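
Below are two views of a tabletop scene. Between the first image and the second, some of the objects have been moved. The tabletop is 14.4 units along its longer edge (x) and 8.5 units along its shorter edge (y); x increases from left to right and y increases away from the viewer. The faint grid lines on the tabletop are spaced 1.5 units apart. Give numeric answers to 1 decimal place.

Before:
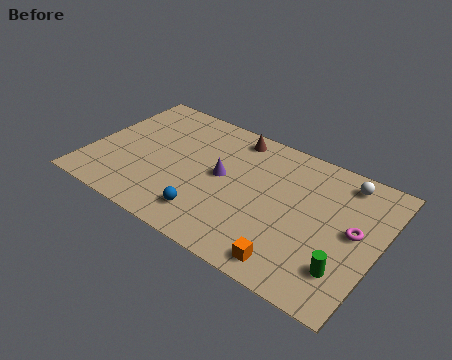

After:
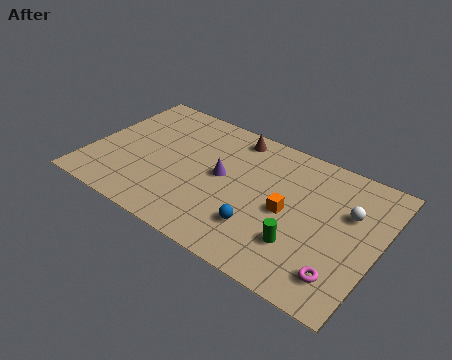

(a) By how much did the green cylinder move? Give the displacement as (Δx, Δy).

(-2.2, 0.3)

The green cylinder started near (13.1, 2.1) and ended near (10.9, 2.4).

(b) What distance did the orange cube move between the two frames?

3.0

The orange cube moved from about (10.7, 1.1) to (10.0, 4.0), a distance of √(0.7² + 2.9²) ≈ 3.0.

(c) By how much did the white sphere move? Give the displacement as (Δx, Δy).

(0.5, -1.8)

From the two frames, the white sphere sits at roughly (12.3, 7.3) before and (12.8, 5.5) after.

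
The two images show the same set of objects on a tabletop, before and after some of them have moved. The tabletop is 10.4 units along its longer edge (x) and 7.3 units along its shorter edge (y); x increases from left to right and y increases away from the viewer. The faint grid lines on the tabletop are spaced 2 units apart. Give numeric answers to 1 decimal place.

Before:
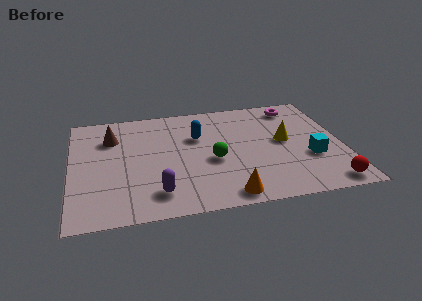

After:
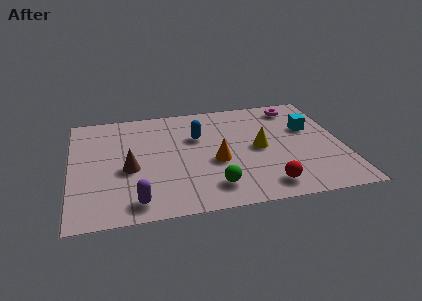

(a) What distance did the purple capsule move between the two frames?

0.9

From (3.2, 1.4) to (2.4, 1.0), the purple capsule covered √(0.8² + 0.4²) ≈ 0.9 units.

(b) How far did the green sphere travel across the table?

1.7

From (5.4, 3.1) to (5.3, 1.4), the green sphere covered √(0.1² + 1.7²) ≈ 1.7 units.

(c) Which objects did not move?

the blue capsule and the magenta torus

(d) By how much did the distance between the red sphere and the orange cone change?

-1.2

The distance was about 3.8 in the first image and 2.6 in the second, so they moved 1.2 units closer together.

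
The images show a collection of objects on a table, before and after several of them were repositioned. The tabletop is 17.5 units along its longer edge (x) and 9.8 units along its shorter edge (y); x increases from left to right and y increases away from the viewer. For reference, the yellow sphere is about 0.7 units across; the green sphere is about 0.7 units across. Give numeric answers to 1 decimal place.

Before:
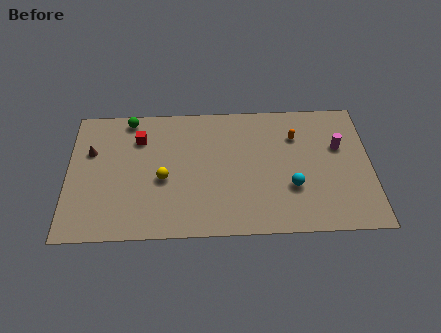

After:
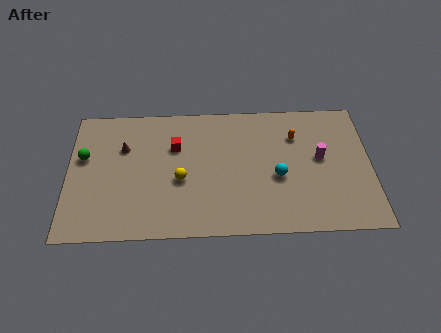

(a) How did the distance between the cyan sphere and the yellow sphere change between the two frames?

-1.9

They were about 7.5 units apart before and 5.6 after — 1.9 units closer together.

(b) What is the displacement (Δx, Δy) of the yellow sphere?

(1.0, -0.1)

The yellow sphere started near (5.5, 4.2) and ended near (6.5, 4.1).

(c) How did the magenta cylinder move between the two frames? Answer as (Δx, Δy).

(-1.1, -0.8)

The magenta cylinder started near (15.7, 6.2) and ended near (14.6, 5.4).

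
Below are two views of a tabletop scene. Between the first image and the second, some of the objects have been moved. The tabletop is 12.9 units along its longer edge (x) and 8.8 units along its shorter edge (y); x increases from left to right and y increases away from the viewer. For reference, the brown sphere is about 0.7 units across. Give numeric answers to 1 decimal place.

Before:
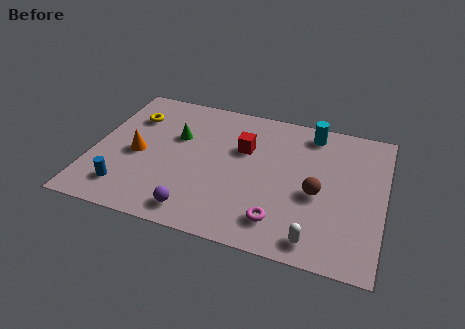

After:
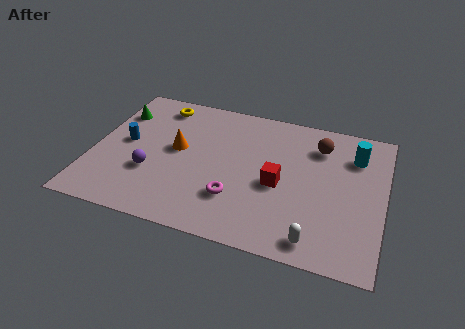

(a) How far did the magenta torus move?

2.2

The magenta torus was near (8.5, 1.7) before and (6.5, 2.5) after, so it travelled √(2.0² + 0.8²) ≈ 2.2 units.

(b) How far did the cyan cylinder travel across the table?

2.2

The cyan cylinder was near (9.5, 7.6) before and (11.5, 6.6) after, so it travelled √(2.0² + 1.0²) ≈ 2.2 units.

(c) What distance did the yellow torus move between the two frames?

1.6

The yellow torus was near (1.5, 6.4) before and (2.6, 7.5) after, so it travelled √(1.1² + 1.1²) ≈ 1.6 units.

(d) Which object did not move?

the white capsule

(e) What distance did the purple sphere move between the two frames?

2.8

The purple sphere was near (4.9, 1.2) before and (2.7, 3.0) after, so it travelled √(2.2² + 1.8²) ≈ 2.8 units.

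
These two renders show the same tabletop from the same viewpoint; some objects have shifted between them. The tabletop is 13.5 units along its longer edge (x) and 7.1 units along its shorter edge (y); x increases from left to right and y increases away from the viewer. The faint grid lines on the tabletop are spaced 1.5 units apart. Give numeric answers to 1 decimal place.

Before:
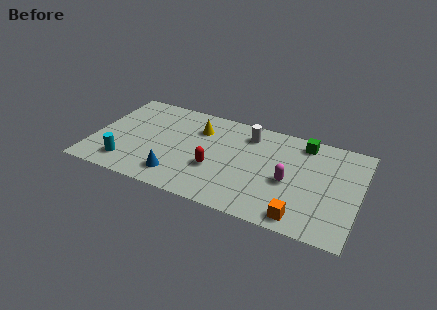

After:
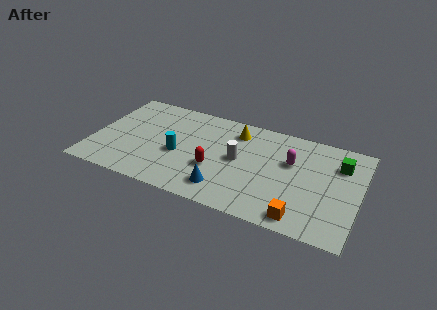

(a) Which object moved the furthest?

the cyan cylinder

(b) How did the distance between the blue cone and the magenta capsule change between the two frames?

-1.4

The distance was about 5.8 in the first image and 4.4 in the second, so they moved 1.4 units closer together.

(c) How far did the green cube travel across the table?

2.1

From (10.5, 6.1) to (12.4, 5.2), the green cube covered √(1.9² + 0.9²) ≈ 2.1 units.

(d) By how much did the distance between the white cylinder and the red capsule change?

-1.8

They were about 3.4 units apart before and 1.6 after — 1.8 units closer together.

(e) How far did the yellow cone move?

2.0

From (5.2, 5.2) to (7.1, 5.7), the yellow cone covered √(1.9² + 0.5²) ≈ 2.0 units.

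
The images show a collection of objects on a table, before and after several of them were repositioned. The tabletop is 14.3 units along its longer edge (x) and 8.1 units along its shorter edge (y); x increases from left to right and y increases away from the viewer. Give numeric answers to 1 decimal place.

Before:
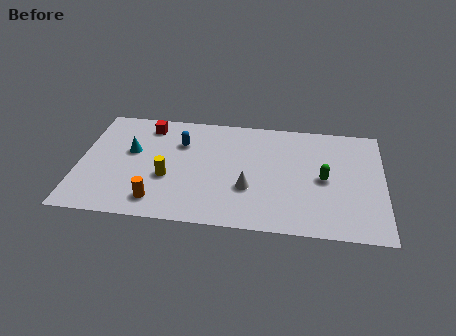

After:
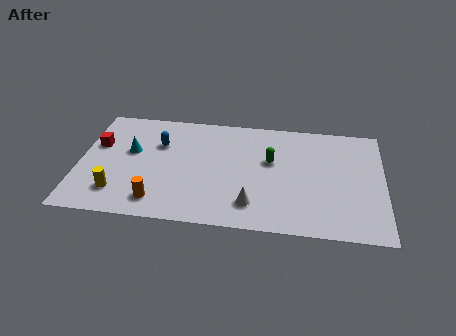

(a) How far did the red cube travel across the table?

2.9

The red cube was near (3.1, 6.8) before and (0.8, 5.1) after, so it travelled √(2.3² + 1.7²) ≈ 2.9 units.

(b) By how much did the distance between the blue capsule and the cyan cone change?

-1.0

They were about 2.5 units apart before and 1.5 after — 1.0 units closer together.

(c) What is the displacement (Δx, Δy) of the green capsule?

(-2.5, 1.0)

From the two frames, the green capsule sits at roughly (11.5, 3.9) before and (9.0, 4.9) after.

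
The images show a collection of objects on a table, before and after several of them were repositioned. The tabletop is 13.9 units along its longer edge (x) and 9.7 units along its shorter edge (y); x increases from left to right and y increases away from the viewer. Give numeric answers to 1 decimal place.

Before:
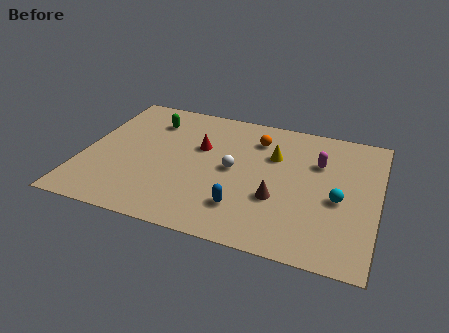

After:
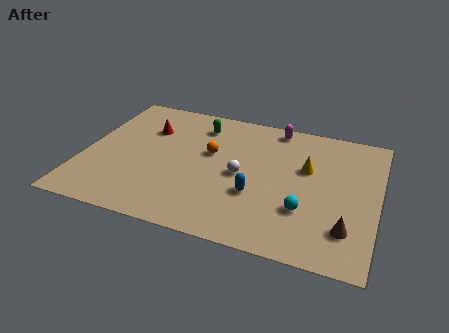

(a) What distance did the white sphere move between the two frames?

0.5

The white sphere was near (7.1, 4.9) before and (7.5, 4.6) after, so it travelled √(0.4² + 0.3²) ≈ 0.5 units.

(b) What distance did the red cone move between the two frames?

2.7

The red cone moved from about (5.4, 6.1) to (2.8, 6.8), a distance of √(2.6² + 0.7²) ≈ 2.7.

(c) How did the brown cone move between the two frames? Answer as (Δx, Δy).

(3.3, -1.1)

From the two frames, the brown cone sits at roughly (9.3, 3.4) before and (12.6, 2.3) after.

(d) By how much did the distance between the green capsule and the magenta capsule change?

-4.4

They were about 8.1 units apart before and 3.7 after — 4.4 units closer together.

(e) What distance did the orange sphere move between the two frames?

2.7

From (8.0, 7.5) to (5.9, 5.8), the orange sphere covered √(2.1² + 1.7²) ≈ 2.7 units.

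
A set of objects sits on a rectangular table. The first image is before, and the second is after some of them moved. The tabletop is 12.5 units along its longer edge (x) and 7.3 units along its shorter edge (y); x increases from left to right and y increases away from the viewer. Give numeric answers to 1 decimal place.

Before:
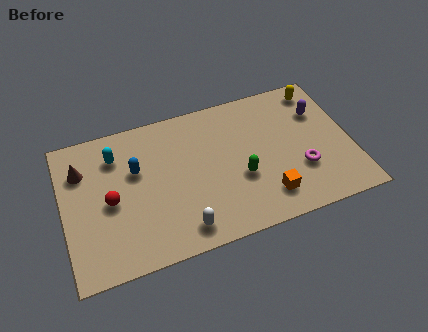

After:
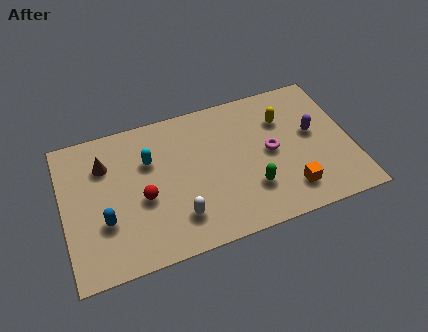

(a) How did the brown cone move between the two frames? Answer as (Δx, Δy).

(1.0, 0.0)

The brown cone started near (0.9, 5.3) and ended near (1.9, 5.3).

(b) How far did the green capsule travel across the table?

0.8

The green capsule moved from about (7.6, 2.8) to (8.0, 2.1), a distance of √(0.4² + 0.7²) ≈ 0.8.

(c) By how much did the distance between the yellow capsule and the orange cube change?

-1.9

The distance was about 5.6 in the first image and 3.7 in the second, so they moved 1.9 units closer together.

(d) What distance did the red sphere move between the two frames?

1.4

The red sphere moved from about (2.0, 3.4) to (3.4, 3.1), a distance of √(1.4² + 0.3²) ≈ 1.4.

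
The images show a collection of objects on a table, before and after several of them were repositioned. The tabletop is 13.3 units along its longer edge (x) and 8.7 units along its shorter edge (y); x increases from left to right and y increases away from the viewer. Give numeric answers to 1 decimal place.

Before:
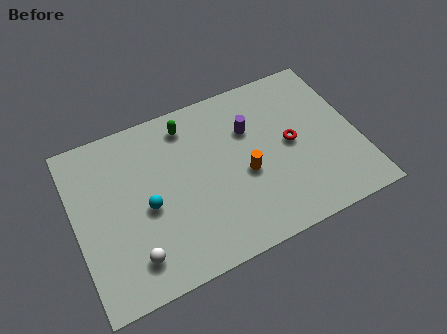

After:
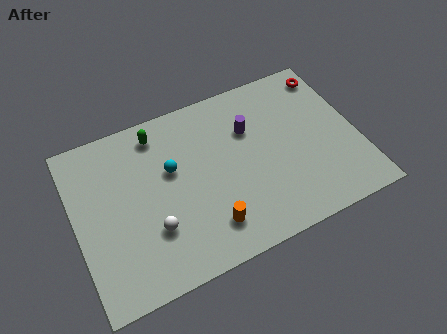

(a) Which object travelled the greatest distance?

the red torus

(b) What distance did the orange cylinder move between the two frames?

2.8

The orange cylinder moved from about (7.9, 3.7) to (5.9, 1.8), a distance of √(2.0² + 1.9²) ≈ 2.8.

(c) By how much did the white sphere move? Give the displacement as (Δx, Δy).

(1.0, 1.0)

The white sphere started near (2.4, 1.7) and ended near (3.4, 2.7).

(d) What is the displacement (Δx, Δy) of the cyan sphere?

(1.3, 1.4)

From the two frames, the cyan sphere sits at roughly (3.3, 3.9) before and (4.6, 5.3) after.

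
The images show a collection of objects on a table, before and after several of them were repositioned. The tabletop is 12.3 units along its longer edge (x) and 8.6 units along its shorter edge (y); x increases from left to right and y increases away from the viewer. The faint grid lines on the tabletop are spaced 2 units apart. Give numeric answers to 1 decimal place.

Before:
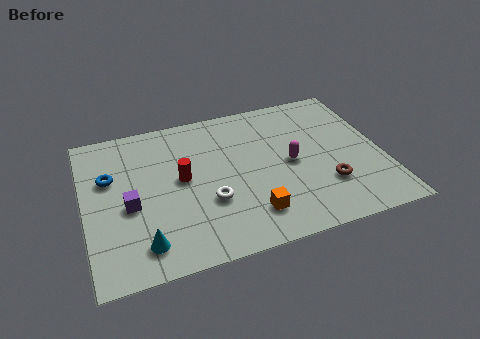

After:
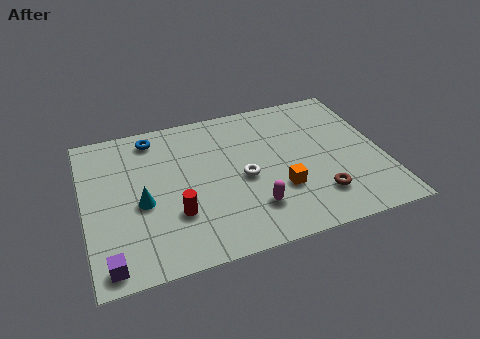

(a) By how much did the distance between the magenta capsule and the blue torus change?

-1.0

The distance was about 7.5 in the first image and 6.5 in the second, so they moved 1.0 units closer together.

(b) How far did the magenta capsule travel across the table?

2.8

The magenta capsule was near (8.5, 4.2) before and (6.7, 2.1) after, so it travelled √(1.8² + 2.1²) ≈ 2.8 units.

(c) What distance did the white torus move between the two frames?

1.7

The white torus moved from about (5.0, 3.0) to (6.5, 3.9), a distance of √(1.5² + 0.9²) ≈ 1.7.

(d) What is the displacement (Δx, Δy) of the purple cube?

(-1.0, -2.8)

From the two frames, the purple cube sits at roughly (1.8, 3.7) before and (0.8, 0.9) after.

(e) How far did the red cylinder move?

1.9

The red cylinder moved from about (4.0, 4.6) to (3.6, 2.7), a distance of √(0.4² + 1.9²) ≈ 1.9.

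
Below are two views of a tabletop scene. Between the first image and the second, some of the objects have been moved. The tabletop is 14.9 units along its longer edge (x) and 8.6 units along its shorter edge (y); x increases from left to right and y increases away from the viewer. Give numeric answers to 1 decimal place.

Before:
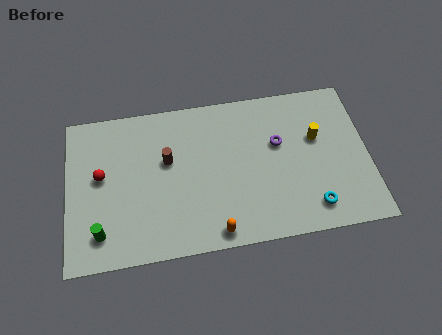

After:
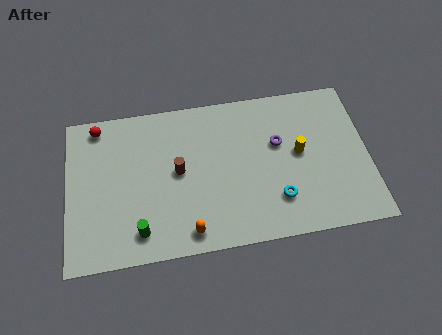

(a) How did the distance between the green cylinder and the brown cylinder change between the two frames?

-1.3

Before: roughly 4.9 units apart; after: 3.6. That's 1.3 units closer together.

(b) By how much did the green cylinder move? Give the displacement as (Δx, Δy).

(1.9, -0.2)

From the two frames, the green cylinder sits at roughly (1.6, 1.7) before and (3.5, 1.5) after.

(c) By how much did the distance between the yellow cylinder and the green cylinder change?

-2.8

They were about 11.4 units apart before and 8.6 after — 2.8 units closer together.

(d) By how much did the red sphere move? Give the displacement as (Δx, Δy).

(-0.1, 2.8)

From the two frames, the red sphere sits at roughly (1.7, 4.8) before and (1.6, 7.6) after.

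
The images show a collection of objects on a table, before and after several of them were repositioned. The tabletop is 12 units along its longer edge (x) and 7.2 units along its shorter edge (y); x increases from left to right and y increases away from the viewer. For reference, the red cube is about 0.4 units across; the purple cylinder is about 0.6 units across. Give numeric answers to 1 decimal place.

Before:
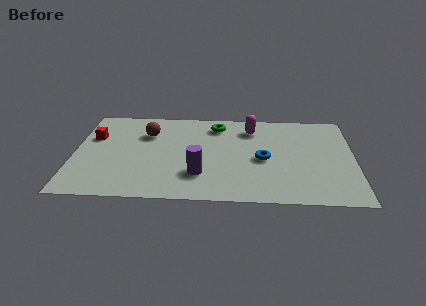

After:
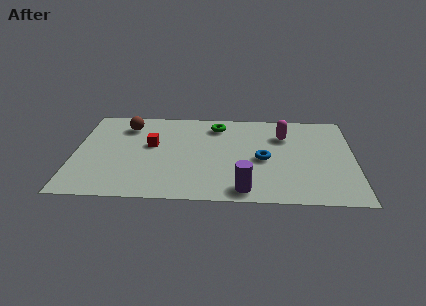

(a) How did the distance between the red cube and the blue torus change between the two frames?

-2.5

Before: roughly 7.4 units apart; after: 4.9. That's 2.5 units closer together.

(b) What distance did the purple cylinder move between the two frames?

2.2

From (5.4, 2.0) to (7.3, 0.9), the purple cylinder covered √(1.9² + 1.1²) ≈ 2.2 units.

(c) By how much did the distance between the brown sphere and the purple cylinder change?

+3.1

They were about 3.9 units apart before and 7.0 after — 3.1 units further apart.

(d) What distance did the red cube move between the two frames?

2.5

The red cube moved from about (0.8, 4.7) to (3.3, 4.2), a distance of √(2.5² + 0.5²) ≈ 2.5.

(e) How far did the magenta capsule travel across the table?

1.5

From (7.6, 5.7) to (9.0, 5.2), the magenta capsule covered √(1.4² + 0.5²) ≈ 1.5 units.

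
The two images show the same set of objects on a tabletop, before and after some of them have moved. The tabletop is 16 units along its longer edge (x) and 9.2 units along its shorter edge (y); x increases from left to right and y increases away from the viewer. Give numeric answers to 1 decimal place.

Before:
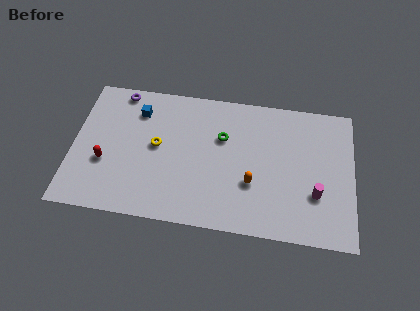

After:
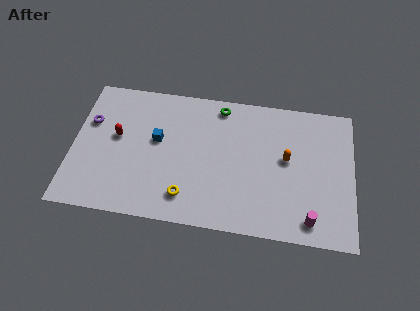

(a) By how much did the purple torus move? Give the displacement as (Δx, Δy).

(-1.6, -2.3)

The purple torus started near (2.5, 8.3) and ended near (0.9, 6.0).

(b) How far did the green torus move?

2.1

The green torus moved from about (8.5, 6.0) to (8.3, 8.1), a distance of √(0.2² + 2.1²) ≈ 2.1.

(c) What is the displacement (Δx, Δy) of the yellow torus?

(1.8, -3.1)

The yellow torus started near (4.8, 4.9) and ended near (6.6, 1.8).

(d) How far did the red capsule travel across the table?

1.9

The red capsule was near (1.9, 3.4) before and (2.5, 5.2) after, so it travelled √(0.6² + 1.8²) ≈ 1.9 units.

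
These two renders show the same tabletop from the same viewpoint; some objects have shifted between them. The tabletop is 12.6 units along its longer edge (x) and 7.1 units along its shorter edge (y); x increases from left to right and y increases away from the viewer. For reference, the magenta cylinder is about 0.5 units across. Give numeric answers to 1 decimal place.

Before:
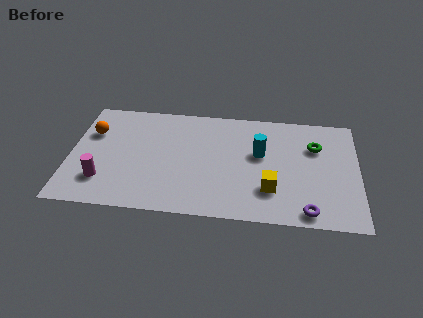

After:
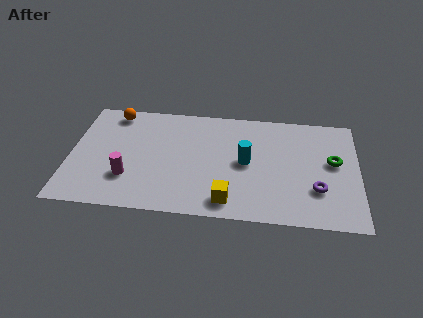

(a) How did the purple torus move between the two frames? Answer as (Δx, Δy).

(0.4, 1.4)

The purple torus started near (10.4, 0.8) and ended near (10.8, 2.2).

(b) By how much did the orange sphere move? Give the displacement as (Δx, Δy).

(0.9, 1.4)

The orange sphere started near (0.9, 4.8) and ended near (1.8, 6.2).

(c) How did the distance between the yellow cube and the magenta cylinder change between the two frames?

-2.8

They were about 7.3 units apart before and 4.5 after — 2.8 units closer together.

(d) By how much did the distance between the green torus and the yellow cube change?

+1.9

They were about 3.5 units apart before and 5.4 after — 1.9 units further apart.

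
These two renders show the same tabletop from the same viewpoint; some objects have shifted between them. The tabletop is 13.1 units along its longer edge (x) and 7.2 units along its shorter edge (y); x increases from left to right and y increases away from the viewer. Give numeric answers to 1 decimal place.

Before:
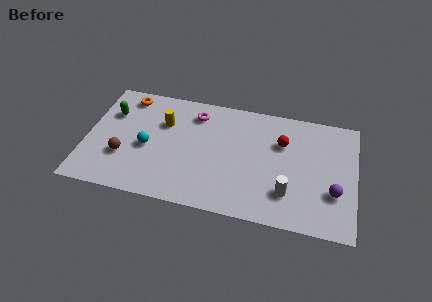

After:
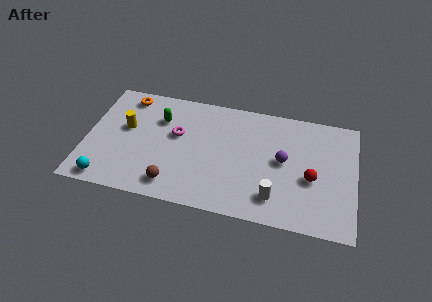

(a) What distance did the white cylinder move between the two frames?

0.7

From (9.9, 1.9) to (9.3, 1.5), the white cylinder covered √(0.6² + 0.4²) ≈ 0.7 units.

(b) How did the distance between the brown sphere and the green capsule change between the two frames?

+1.3

The distance was about 2.7 in the first image and 4.0 in the second, so they moved 1.3 units further apart.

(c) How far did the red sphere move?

2.4

The red sphere moved from about (9.5, 4.9) to (11.0, 3.0), a distance of √(1.5² + 1.9²) ≈ 2.4.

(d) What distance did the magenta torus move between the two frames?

1.7

The magenta torus moved from about (5.2, 5.8) to (4.4, 4.3), a distance of √(0.8² + 1.5²) ≈ 1.7.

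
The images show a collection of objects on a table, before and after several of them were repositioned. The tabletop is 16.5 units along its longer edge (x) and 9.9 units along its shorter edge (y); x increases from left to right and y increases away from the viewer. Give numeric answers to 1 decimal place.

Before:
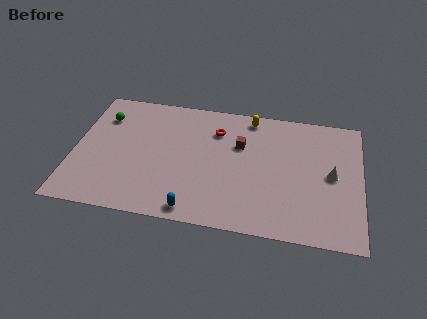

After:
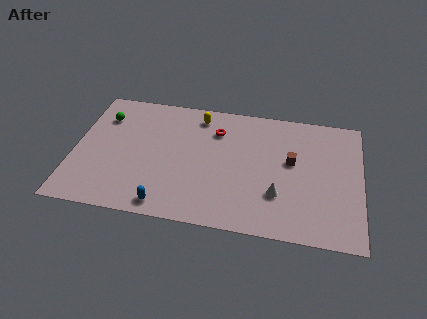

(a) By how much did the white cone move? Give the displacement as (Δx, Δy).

(-3.0, -2.0)

The white cone was at about (14.8, 5.0) and moved to about (11.8, 3.0).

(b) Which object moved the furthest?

the white cone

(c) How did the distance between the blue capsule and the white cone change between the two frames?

-2.1

The distance was about 8.7 in the first image and 6.6 in the second, so they moved 2.1 units closer together.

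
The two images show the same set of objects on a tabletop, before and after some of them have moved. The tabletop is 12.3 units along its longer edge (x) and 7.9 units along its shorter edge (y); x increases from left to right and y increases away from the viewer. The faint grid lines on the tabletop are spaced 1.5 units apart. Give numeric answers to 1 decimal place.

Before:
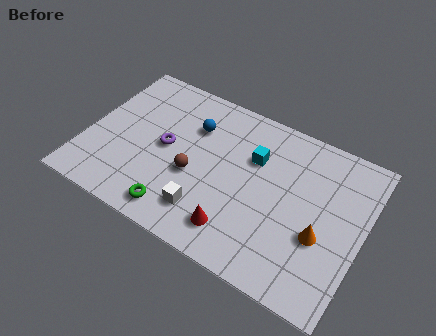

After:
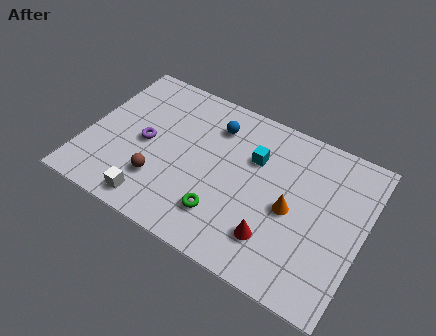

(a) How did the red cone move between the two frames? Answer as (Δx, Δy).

(1.6, 0.4)

The red cone was at about (7.1, 1.5) and moved to about (8.7, 1.9).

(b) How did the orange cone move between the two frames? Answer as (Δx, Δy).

(-1.4, 0.6)

The orange cone was at about (10.6, 3.0) and moved to about (9.2, 3.6).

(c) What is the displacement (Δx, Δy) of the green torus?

(1.9, 0.8)

The green torus was at about (4.5, 1.1) and moved to about (6.4, 1.9).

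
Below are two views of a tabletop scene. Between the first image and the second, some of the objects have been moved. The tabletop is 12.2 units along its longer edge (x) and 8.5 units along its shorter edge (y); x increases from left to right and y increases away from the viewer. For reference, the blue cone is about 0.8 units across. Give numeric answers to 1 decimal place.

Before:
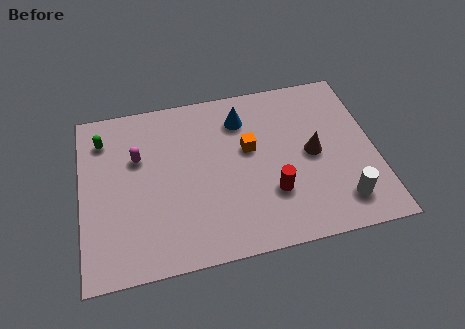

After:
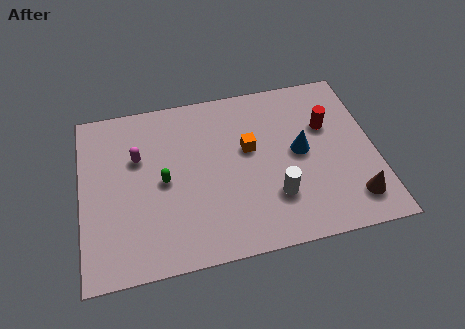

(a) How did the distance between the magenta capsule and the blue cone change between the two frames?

+2.3

Before: roughly 4.5 units apart; after: 6.8. That's 2.3 units further apart.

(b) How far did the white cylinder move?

2.8

The white cylinder was near (10.6, 1.6) before and (7.9, 2.4) after, so it travelled √(2.7² + 0.8²) ≈ 2.8 units.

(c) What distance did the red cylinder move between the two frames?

3.8

The red cylinder moved from about (7.8, 2.6) to (10.3, 5.5), a distance of √(2.5² + 2.9²) ≈ 3.8.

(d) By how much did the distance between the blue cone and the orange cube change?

+0.6

Before: roughly 1.6 units apart; after: 2.2. That's 0.6 units further apart.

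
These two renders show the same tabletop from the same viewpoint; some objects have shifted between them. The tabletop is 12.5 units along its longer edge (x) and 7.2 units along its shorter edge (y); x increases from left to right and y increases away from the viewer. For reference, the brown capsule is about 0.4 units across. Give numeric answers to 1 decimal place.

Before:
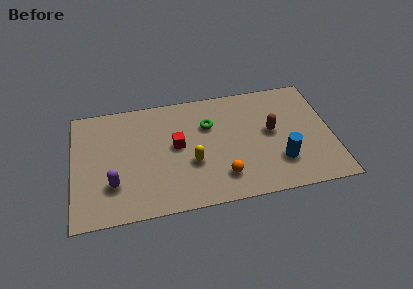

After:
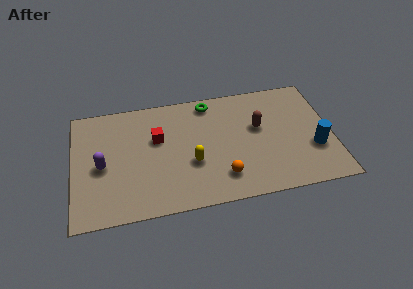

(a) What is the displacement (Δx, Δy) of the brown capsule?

(-0.6, 0.4)

The brown capsule started near (9.6, 3.9) and ended near (9.0, 4.3).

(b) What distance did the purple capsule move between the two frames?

1.3

From (1.9, 2.1) to (1.4, 3.3), the purple capsule covered √(0.5² + 1.2²) ≈ 1.3 units.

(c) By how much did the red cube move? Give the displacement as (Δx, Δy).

(-0.9, 0.6)

The red cube started near (5.0, 3.9) and ended near (4.1, 4.5).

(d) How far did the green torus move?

1.4

The green torus moved from about (6.6, 4.9) to (6.7, 6.3), a distance of √(0.1² + 1.4²) ≈ 1.4.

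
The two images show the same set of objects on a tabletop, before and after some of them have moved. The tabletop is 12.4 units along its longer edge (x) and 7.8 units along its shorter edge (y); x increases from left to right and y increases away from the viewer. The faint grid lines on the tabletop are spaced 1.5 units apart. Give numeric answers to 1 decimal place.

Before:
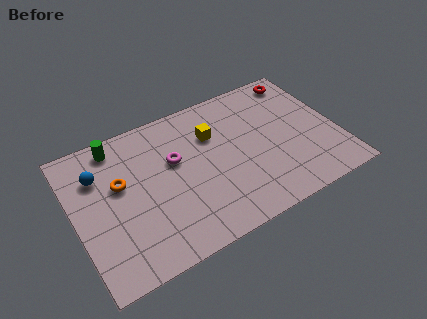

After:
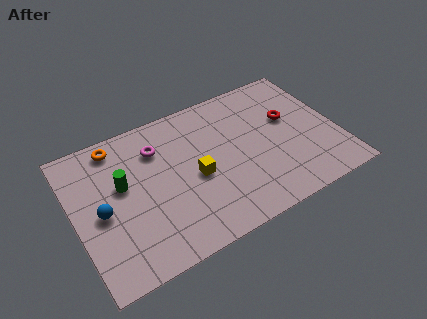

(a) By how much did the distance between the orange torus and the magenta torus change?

-0.5

The distance was about 2.6 in the first image and 2.1 in the second, so they moved 0.5 units closer together.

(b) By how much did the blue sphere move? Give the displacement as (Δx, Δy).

(-0.1, -2.0)

From the two frames, the blue sphere sits at roughly (1.3, 5.6) before and (1.2, 3.6) after.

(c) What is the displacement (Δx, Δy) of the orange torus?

(0.1, 2.1)

The orange torus was at about (2.2, 4.7) and moved to about (2.3, 6.8).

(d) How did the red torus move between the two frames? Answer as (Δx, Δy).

(-0.9, -2.1)

From the two frames, the red torus sits at roughly (11.2, 6.8) before and (10.3, 4.7) after.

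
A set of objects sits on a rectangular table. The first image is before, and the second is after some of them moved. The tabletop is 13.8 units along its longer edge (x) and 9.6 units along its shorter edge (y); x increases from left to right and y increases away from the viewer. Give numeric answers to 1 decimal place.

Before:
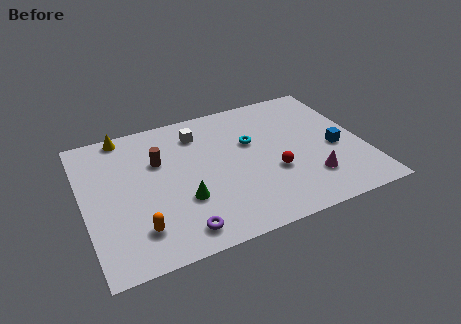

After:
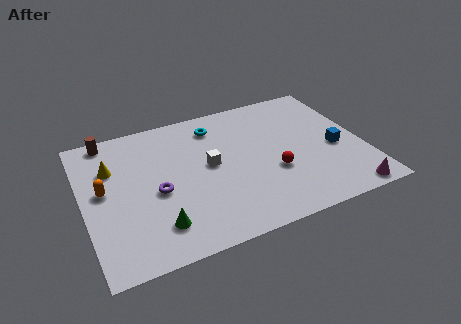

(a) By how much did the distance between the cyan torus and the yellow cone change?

-1.3

The distance was about 6.7 in the first image and 5.4 in the second, so they moved 1.3 units closer together.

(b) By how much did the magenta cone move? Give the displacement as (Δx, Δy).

(1.6, -1.6)

The magenta cone started near (10.9, 2.4) and ended near (12.5, 0.8).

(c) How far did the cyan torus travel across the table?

2.4

From (8.4, 6.0) to (6.8, 7.8), the cyan torus covered √(1.6² + 1.8²) ≈ 2.4 units.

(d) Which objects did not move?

the blue cube and the red sphere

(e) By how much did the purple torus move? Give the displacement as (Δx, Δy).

(-0.8, 2.9)

The purple torus started near (4.3, 1.3) and ended near (3.5, 4.2).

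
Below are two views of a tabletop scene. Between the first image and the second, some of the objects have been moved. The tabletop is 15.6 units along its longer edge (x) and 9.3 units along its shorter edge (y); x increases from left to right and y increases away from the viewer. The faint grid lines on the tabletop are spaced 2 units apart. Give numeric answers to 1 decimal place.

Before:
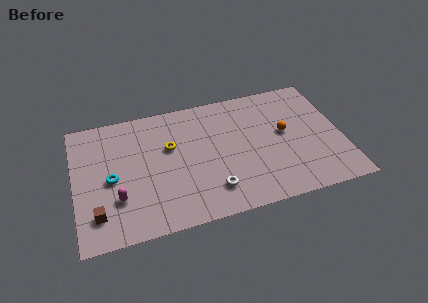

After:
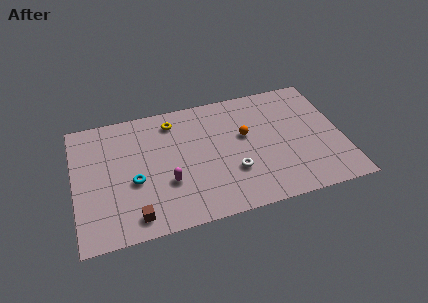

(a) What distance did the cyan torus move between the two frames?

1.4

The cyan torus was near (2.1, 4.3) before and (3.4, 3.8) after, so it travelled √(1.3² + 0.5²) ≈ 1.4 units.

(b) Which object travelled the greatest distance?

the magenta capsule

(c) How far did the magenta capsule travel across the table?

2.9

The magenta capsule moved from about (2.4, 2.8) to (5.3, 3.2), a distance of √(2.9² + 0.4²) ≈ 2.9.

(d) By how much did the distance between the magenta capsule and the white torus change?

-1.7

They were about 5.5 units apart before and 3.8 after — 1.7 units closer together.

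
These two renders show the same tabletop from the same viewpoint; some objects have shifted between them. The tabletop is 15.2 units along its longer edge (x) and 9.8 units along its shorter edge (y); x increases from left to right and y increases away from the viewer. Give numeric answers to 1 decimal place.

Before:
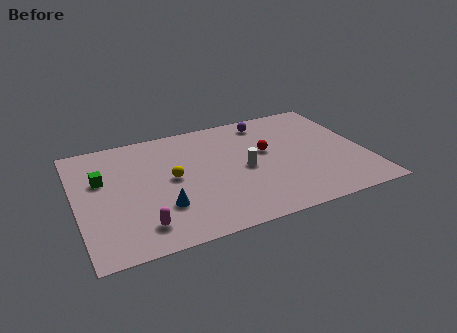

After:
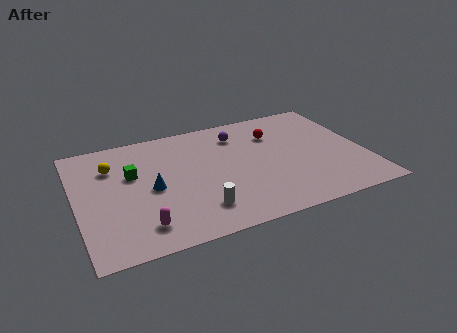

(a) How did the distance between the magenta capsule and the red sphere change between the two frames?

+1.3

The distance was about 8.0 in the first image and 9.3 in the second, so they moved 1.3 units further apart.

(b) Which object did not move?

the magenta capsule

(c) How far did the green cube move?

1.6

The green cube was near (1.4, 6.2) before and (3.0, 6.1) after, so it travelled √(1.6² + 0.1²) ≈ 1.6 units.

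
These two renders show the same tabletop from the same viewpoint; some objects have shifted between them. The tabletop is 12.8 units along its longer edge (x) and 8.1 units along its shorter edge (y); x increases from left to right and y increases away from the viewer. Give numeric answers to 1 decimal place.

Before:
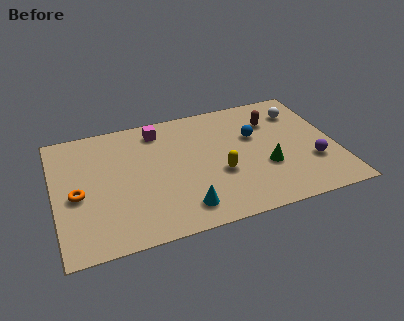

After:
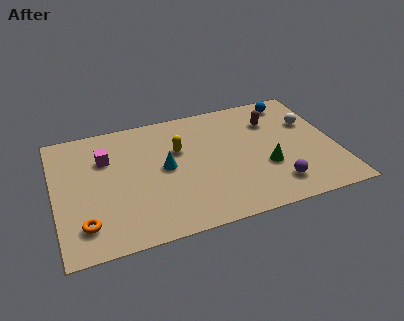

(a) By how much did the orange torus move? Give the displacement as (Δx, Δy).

(0.2, -1.9)

From the two frames, the orange torus sits at roughly (1.0, 3.6) before and (1.2, 1.7) after.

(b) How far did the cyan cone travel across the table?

2.9

The cyan cone moved from about (5.6, 1.4) to (5.0, 4.2), a distance of √(0.6² + 2.8²) ≈ 2.9.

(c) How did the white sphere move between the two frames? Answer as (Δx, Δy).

(0.4, -0.9)

From the two frames, the white sphere sits at roughly (11.4, 6.2) before and (11.8, 5.3) after.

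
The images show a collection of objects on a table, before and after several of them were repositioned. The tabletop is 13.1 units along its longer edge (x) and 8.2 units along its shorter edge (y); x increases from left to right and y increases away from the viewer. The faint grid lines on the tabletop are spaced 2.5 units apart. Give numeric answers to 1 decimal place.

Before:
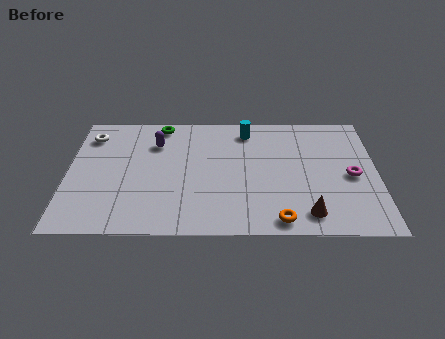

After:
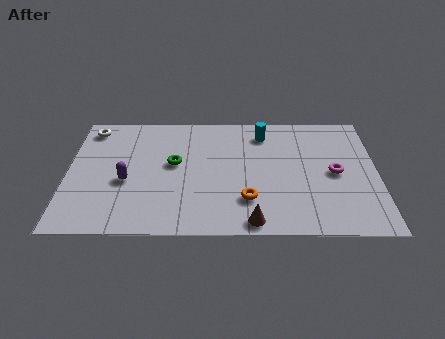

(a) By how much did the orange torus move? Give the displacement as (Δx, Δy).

(-1.3, 1.3)

From the two frames, the orange torus sits at roughly (8.9, 0.9) before and (7.6, 2.2) after.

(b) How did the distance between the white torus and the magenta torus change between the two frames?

-0.6

The distance was about 11.4 in the first image and 10.8 in the second, so they moved 0.6 units closer together.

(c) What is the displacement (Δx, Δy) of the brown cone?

(-2.3, -0.5)

The brown cone was at about (10.1, 1.3) and moved to about (7.8, 0.8).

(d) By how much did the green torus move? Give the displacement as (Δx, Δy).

(0.6, -2.7)

The green torus started near (3.9, 7.3) and ended near (4.5, 4.6).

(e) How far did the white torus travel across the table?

0.5

The white torus moved from about (0.9, 6.5) to (0.9, 7.0), a distance of √(0.0² + 0.5²) ≈ 0.5.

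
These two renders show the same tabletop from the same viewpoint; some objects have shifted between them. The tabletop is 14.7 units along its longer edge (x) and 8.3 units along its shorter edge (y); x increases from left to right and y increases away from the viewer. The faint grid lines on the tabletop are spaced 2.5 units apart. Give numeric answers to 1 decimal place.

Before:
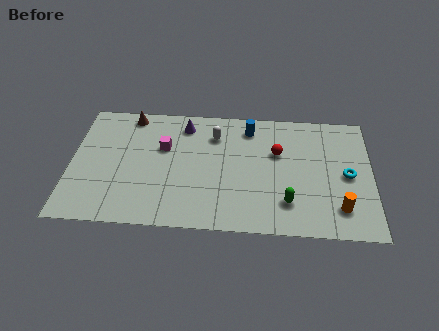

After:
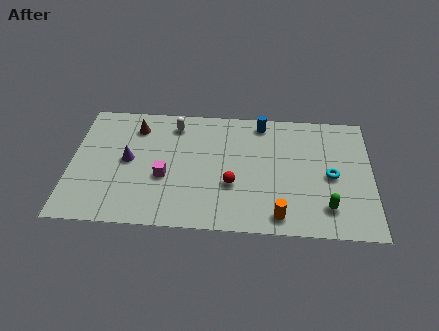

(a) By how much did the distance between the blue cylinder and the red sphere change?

+2.4

Before: roughly 2.1 units apart; after: 4.5. That's 2.4 units further apart.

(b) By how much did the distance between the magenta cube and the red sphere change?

-2.3

Before: roughly 5.6 units apart; after: 3.3. That's 2.3 units closer together.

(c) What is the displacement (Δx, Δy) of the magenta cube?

(0.1, -2.0)

The magenta cube started near (4.5, 5.3) and ended near (4.6, 3.3).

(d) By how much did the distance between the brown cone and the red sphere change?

-1.6

The distance was about 7.6 in the first image and 6.0 in the second, so they moved 1.6 units closer together.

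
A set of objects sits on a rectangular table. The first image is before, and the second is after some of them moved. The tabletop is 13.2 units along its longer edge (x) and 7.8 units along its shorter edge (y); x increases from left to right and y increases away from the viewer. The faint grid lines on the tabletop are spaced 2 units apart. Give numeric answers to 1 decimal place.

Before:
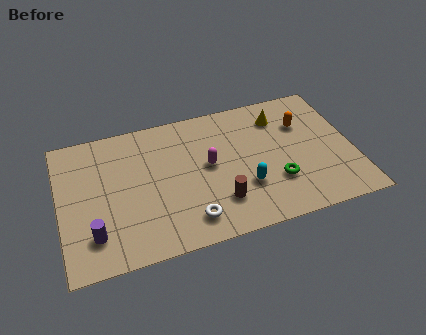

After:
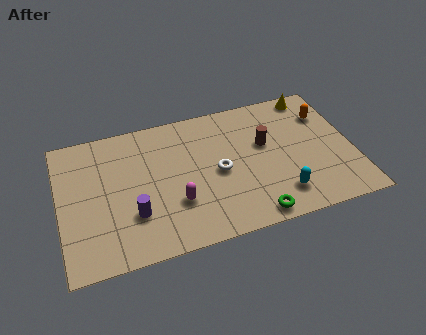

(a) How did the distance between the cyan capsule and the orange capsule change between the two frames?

+0.7

Before: roughly 4.1 units apart; after: 4.8. That's 0.7 units further apart.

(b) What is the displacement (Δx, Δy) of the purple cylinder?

(1.8, 0.6)

The purple cylinder was at about (1.4, 1.8) and moved to about (3.2, 2.4).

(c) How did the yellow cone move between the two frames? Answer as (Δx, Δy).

(1.6, 0.9)

The yellow cone started near (10.1, 6.1) and ended near (11.7, 7.0).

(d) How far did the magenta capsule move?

2.3

The magenta capsule was near (6.7, 4.2) before and (5.1, 2.5) after, so it travelled √(1.6² + 1.7²) ≈ 2.3 units.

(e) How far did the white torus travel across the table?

2.7

The white torus was near (5.6, 1.4) before and (7.1, 3.7) after, so it travelled √(1.5² + 2.3²) ≈ 2.7 units.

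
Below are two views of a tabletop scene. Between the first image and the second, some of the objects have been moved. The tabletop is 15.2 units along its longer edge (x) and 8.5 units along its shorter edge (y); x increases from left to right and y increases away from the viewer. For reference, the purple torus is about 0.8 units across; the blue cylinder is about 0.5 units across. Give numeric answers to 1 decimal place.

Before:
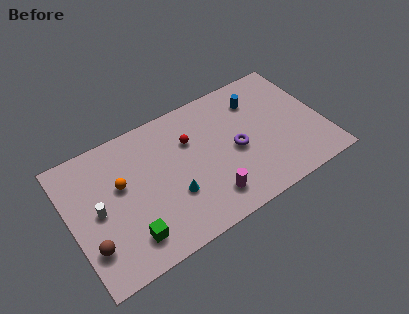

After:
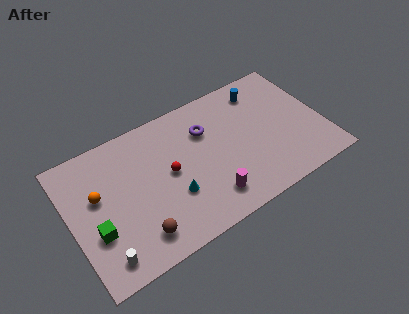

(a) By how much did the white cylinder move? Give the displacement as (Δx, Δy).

(-0.1, -2.9)

The white cylinder started near (1.6, 4.2) and ended near (1.5, 1.3).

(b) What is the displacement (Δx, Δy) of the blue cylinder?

(0.4, 0.5)

The blue cylinder was at about (11.6, 6.5) and moved to about (12.0, 7.0).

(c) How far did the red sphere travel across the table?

2.1

From (7.4, 5.8) to (5.9, 4.4), the red sphere covered √(1.5² + 1.4²) ≈ 2.1 units.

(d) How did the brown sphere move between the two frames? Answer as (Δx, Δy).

(2.7, -0.7)

The brown sphere was at about (0.9, 2.3) and moved to about (3.6, 1.6).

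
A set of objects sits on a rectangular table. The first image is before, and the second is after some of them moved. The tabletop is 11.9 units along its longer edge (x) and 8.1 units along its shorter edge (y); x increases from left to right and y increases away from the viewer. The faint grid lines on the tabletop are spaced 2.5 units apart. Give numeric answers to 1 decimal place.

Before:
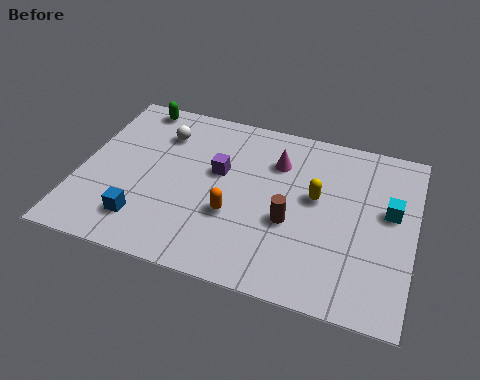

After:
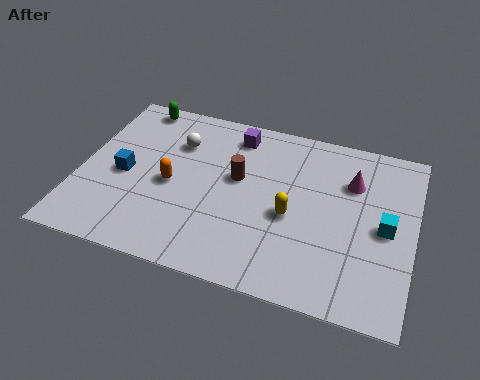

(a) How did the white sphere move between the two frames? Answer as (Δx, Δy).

(0.6, -0.3)

From the two frames, the white sphere sits at roughly (2.7, 6.1) before and (3.3, 5.8) after.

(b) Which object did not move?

the green capsule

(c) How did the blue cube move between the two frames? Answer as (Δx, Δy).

(-0.9, 2.0)

The blue cube was at about (2.5, 1.7) and moved to about (1.6, 3.7).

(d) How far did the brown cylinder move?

2.5

The brown cylinder was near (7.6, 3.2) before and (5.6, 4.7) after, so it travelled √(2.0² + 1.5²) ≈ 2.5 units.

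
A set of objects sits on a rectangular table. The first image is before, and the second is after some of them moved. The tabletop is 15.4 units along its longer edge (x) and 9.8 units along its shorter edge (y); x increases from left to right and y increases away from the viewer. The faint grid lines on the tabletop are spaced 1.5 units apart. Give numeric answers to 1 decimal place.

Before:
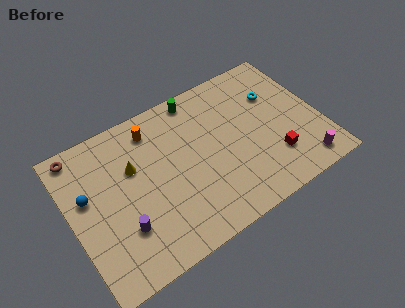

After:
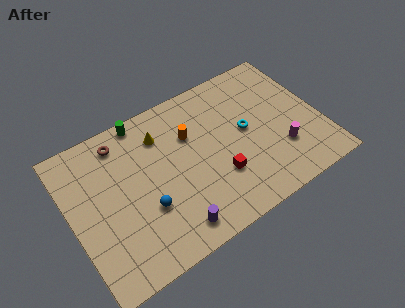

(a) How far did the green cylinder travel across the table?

3.4

The green cylinder moved from about (8.4, 8.8) to (5.0, 9.0), a distance of √(3.4² + 0.2²) ≈ 3.4.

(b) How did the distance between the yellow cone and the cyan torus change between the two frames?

-3.5

The distance was about 9.0 in the first image and 5.5 in the second, so they moved 3.5 units closer together.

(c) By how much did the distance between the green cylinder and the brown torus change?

-5.7

They were about 7.4 units apart before and 1.7 after — 5.7 units closer together.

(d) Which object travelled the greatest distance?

the blue sphere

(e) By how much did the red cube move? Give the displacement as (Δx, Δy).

(-3.4, 0.5)

The red cube was at about (12.2, 2.6) and moved to about (8.8, 3.1).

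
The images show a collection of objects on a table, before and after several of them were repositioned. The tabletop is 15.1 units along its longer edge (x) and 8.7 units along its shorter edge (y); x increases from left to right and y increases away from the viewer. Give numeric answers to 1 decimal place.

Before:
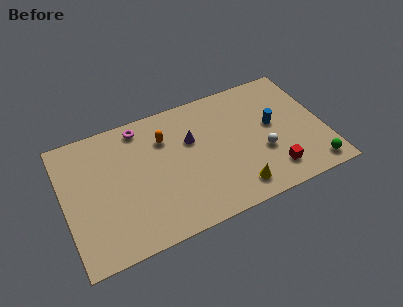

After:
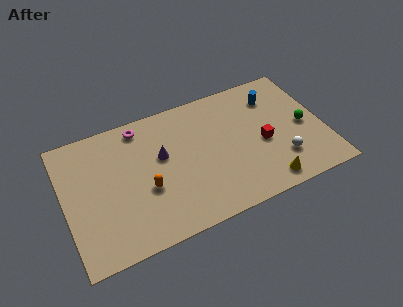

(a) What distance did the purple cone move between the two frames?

1.8

The purple cone was near (7.5, 5.6) before and (5.7, 5.2) after, so it travelled √(1.8² + 0.4²) ≈ 1.8 units.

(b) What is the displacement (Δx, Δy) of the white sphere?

(1.0, -0.9)

The white sphere was at about (11.4, 3.2) and moved to about (12.4, 2.3).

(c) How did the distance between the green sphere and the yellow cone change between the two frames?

-0.5

Before: roughly 4.5 units apart; after: 4.0. That's 0.5 units closer together.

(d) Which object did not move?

the magenta torus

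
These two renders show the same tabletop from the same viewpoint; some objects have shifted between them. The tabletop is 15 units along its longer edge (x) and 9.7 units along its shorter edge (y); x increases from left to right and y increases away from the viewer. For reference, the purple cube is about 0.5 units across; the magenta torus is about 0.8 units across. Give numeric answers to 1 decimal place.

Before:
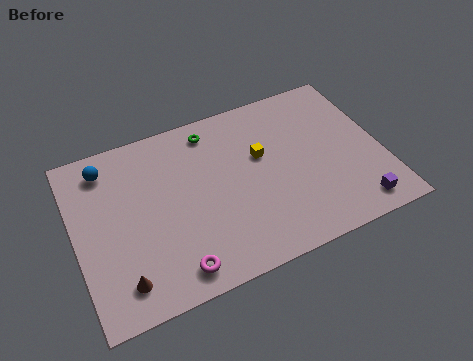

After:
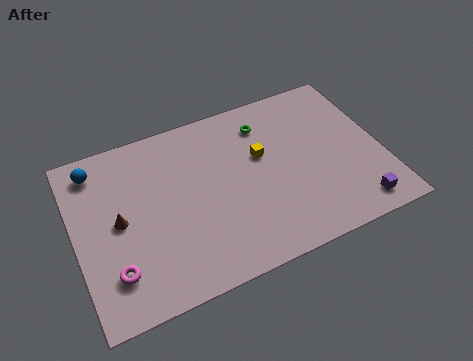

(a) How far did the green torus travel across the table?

2.7

The green torus moved from about (7.0, 8.3) to (9.6, 7.7), a distance of √(2.6² + 0.6²) ≈ 2.7.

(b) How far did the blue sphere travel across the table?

0.5

From (1.8, 8.1) to (1.3, 8.2), the blue sphere covered √(0.5² + 0.1²) ≈ 0.5 units.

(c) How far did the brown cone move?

3.2

From (1.9, 1.7) to (2.1, 4.9), the brown cone covered √(0.2² + 3.2²) ≈ 3.2 units.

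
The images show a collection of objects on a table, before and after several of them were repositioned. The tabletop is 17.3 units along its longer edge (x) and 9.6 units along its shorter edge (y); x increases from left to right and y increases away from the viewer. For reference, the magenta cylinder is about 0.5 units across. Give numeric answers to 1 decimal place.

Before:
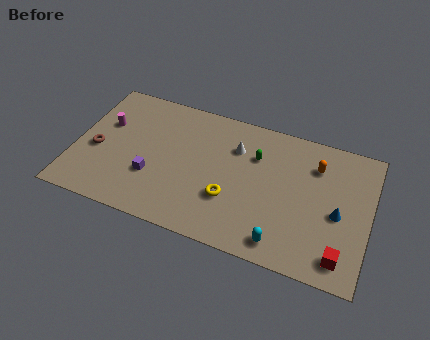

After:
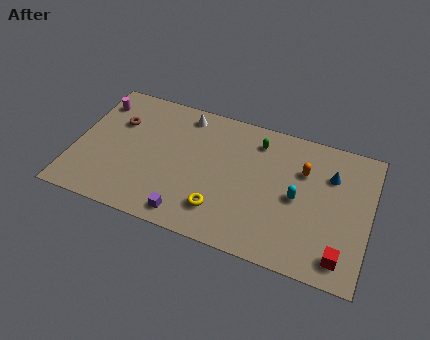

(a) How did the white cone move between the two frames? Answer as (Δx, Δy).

(-3.2, 1.4)

The white cone was at about (9.3, 6.9) and moved to about (6.1, 8.3).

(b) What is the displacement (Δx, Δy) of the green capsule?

(0.0, 1.1)

From the two frames, the green capsule sits at roughly (10.5, 6.7) before and (10.5, 7.8) after.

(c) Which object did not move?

the red cube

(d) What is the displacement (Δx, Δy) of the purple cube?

(2.3, -2.0)

The purple cube was at about (4.7, 3.2) and moved to about (7.0, 1.2).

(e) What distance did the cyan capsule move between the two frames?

3.4

The cyan capsule was near (12.5, 1.3) before and (13.1, 4.6) after, so it travelled √(0.6² + 3.3²) ≈ 3.4 units.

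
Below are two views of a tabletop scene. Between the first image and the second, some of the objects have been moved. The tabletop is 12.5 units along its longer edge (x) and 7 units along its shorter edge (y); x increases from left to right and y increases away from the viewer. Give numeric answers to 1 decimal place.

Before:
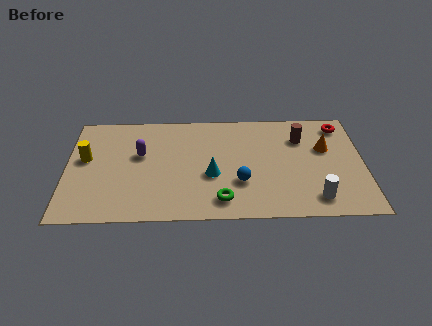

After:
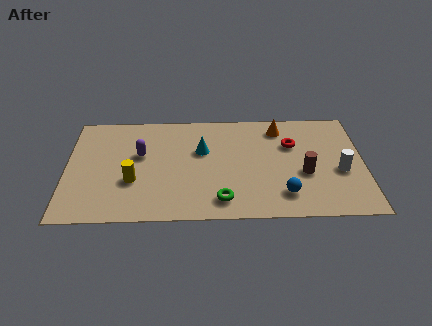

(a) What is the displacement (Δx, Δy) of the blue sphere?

(1.8, -0.8)

The blue sphere was at about (7.3, 2.3) and moved to about (9.1, 1.5).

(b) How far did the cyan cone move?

1.6

The cyan cone moved from about (6.1, 2.8) to (5.7, 4.4), a distance of √(0.4² + 1.6²) ≈ 1.6.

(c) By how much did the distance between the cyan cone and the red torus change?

-2.5

The distance was about 6.3 in the first image and 3.8 in the second, so they moved 2.5 units closer together.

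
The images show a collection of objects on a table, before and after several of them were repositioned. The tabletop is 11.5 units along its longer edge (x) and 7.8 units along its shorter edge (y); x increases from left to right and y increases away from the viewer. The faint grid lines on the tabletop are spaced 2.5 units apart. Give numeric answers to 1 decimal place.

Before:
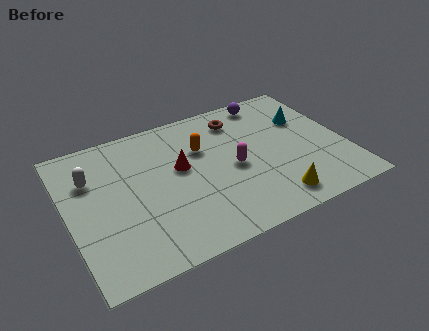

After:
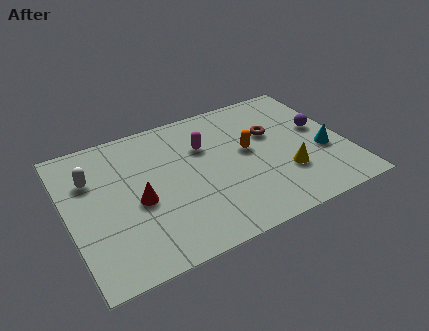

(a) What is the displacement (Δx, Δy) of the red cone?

(-1.9, -1.1)

From the two frames, the red cone sits at roughly (4.7, 4.5) before and (2.8, 3.4) after.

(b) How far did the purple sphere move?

3.1

From (8.8, 6.9) to (10.6, 4.4), the purple sphere covered √(1.8² + 2.5²) ≈ 3.1 units.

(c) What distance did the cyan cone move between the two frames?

2.2

The cyan cone was near (10.1, 5.2) before and (10.5, 3.0) after, so it travelled √(0.4² + 2.2²) ≈ 2.2 units.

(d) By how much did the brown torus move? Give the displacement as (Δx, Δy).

(1.2, -1.4)

From the two frames, the brown torus sits at roughly (7.4, 6.3) before and (8.6, 4.9) after.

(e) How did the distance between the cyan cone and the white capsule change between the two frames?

+0.7

Before: roughly 9.0 units apart; after: 9.7. That's 0.7 units further apart.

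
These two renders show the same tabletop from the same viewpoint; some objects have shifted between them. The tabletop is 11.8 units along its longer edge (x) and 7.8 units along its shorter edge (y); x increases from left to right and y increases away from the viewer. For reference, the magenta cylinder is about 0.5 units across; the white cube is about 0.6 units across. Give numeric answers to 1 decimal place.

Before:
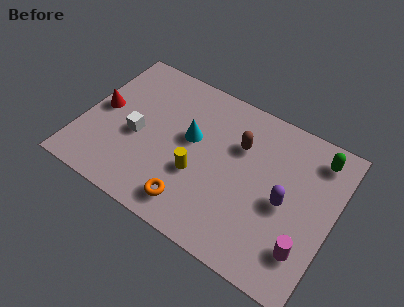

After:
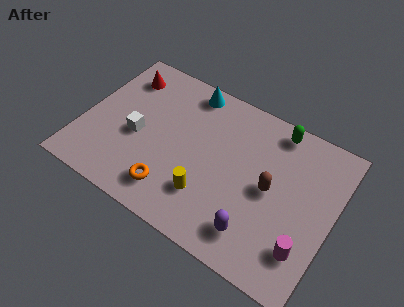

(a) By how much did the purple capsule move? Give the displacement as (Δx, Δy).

(-1.0, -2.1)

From the two frames, the purple capsule sits at roughly (9.6, 3.6) before and (8.6, 1.5) after.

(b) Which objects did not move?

the magenta cylinder and the white cube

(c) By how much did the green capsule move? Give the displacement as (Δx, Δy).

(-2.0, 0.4)

The green capsule was at about (10.7, 6.5) and moved to about (8.7, 6.9).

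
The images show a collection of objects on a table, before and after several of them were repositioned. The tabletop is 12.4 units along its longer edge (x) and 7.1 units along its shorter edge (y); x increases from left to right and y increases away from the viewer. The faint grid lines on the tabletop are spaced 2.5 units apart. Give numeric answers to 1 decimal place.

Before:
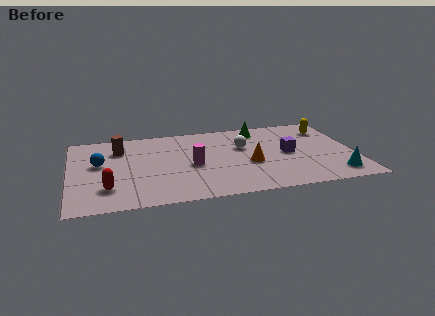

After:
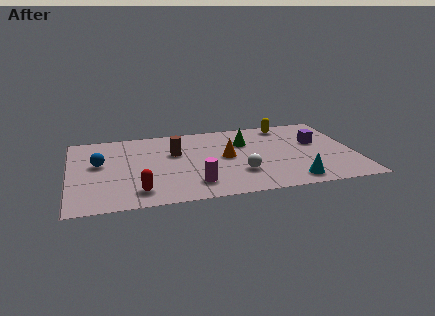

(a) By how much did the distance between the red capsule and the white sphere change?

-2.1

The distance was about 6.6 in the first image and 4.5 in the second, so they moved 2.1 units closer together.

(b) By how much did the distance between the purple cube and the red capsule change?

+0.4

Before: roughly 8.1 units apart; after: 8.5. That's 0.4 units further apart.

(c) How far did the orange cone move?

1.3

From (7.8, 2.9) to (6.8, 3.7), the orange cone covered √(1.0² + 0.8²) ≈ 1.3 units.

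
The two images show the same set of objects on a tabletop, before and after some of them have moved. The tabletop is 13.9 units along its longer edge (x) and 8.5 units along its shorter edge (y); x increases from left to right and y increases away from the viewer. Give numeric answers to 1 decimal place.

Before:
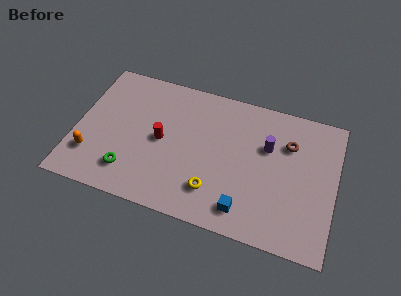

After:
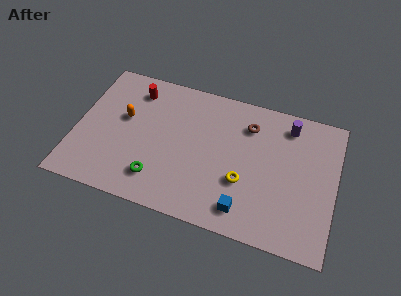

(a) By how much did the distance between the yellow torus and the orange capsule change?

+0.3

They were about 6.6 units apart before and 6.9 after — 0.3 units further apart.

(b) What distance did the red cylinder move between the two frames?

3.2

The red cylinder moved from about (4.6, 4.2) to (2.9, 6.9), a distance of √(1.7² + 2.7²) ≈ 3.2.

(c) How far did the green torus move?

1.5

The green torus was near (3.1, 1.8) before and (4.6, 1.8) after, so it travelled √(1.5² + 0.0²) ≈ 1.5 units.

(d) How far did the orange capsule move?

3.2

The orange capsule moved from about (1.0, 2.2) to (2.5, 5.0), a distance of √(1.5² + 2.8²) ≈ 3.2.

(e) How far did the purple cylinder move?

1.9

The purple cylinder moved from about (10.2, 5.5) to (11.2, 7.1), a distance of √(1.0² + 1.6²) ≈ 1.9.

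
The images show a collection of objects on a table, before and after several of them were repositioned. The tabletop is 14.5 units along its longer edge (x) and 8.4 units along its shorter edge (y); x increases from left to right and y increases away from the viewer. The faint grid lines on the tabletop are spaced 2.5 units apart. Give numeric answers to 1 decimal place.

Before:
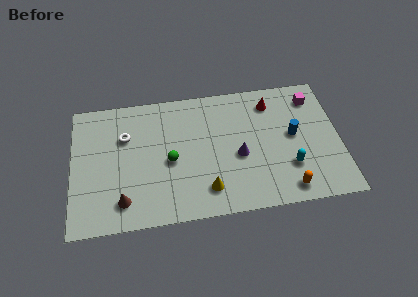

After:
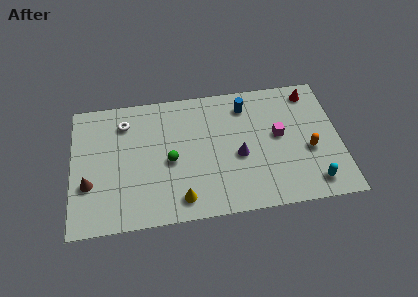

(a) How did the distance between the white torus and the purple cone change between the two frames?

+0.3

They were about 6.5 units apart before and 6.8 after — 0.3 units further apart.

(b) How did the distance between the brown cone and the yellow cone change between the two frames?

+0.7

They were about 4.5 units apart before and 5.2 after — 0.7 units further apart.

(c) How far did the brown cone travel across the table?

2.2

From (2.7, 1.6) to (0.9, 2.9), the brown cone covered √(1.8² + 1.3²) ≈ 2.2 units.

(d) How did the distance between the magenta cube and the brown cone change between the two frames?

-1.3

They were about 11.7 units apart before and 10.4 after — 1.3 units closer together.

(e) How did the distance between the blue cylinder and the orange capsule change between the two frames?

+1.3

The distance was about 3.4 in the first image and 4.7 in the second, so they moved 1.3 units further apart.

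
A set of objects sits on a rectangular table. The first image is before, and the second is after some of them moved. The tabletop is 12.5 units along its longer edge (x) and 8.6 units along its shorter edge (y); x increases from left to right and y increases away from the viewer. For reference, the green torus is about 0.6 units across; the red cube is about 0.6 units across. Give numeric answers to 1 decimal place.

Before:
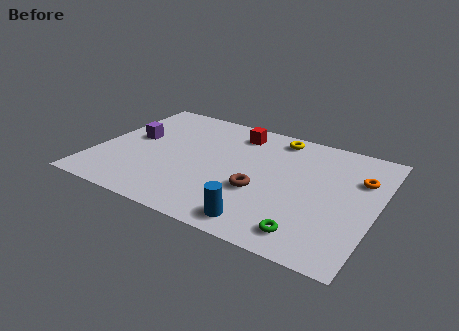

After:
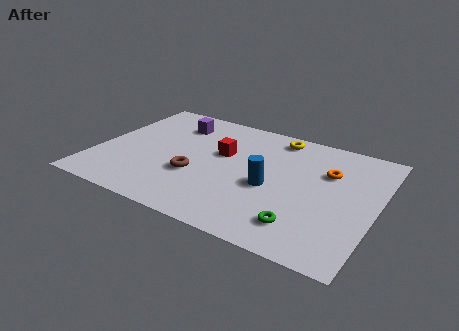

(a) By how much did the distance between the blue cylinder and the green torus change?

+0.6

The distance was about 2.0 in the first image and 2.6 in the second, so they moved 0.6 units further apart.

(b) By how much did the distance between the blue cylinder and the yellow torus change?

-2.6

The distance was about 6.4 in the first image and 3.8 in the second, so they moved 2.6 units closer together.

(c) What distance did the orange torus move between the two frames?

1.4

The orange torus moved from about (11.6, 5.9) to (10.2, 5.8), a distance of √(1.4² + 0.1²) ≈ 1.4.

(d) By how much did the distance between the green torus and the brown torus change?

+2.1

Before: roughly 3.1 units apart; after: 5.2. That's 2.1 units further apart.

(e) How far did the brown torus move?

2.9

The brown torus was near (7.5, 3.2) before and (4.6, 3.1) after, so it travelled √(2.9² + 0.1²) ≈ 2.9 units.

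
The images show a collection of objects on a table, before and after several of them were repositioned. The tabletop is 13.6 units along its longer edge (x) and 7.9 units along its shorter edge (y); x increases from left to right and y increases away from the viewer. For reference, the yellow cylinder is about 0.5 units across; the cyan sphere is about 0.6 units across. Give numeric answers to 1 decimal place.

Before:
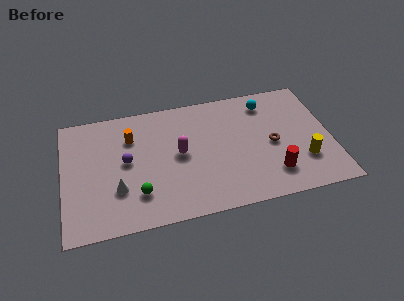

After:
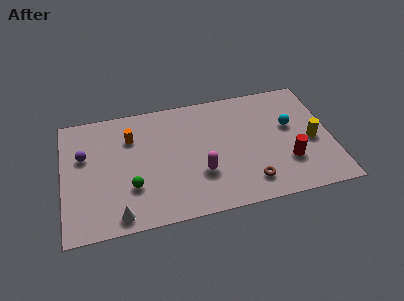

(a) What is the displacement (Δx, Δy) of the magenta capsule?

(1.0, -1.5)

From the two frames, the magenta capsule sits at roughly (5.9, 4.1) before and (6.9, 2.6) after.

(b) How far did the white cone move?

1.6

The white cone moved from about (2.7, 2.5) to (2.7, 0.9), a distance of √(0.0² + 1.6²) ≈ 1.6.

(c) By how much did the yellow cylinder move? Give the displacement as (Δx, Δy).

(0.5, 1.2)

From the two frames, the yellow cylinder sits at roughly (12.1, 2.3) before and (12.6, 3.5) after.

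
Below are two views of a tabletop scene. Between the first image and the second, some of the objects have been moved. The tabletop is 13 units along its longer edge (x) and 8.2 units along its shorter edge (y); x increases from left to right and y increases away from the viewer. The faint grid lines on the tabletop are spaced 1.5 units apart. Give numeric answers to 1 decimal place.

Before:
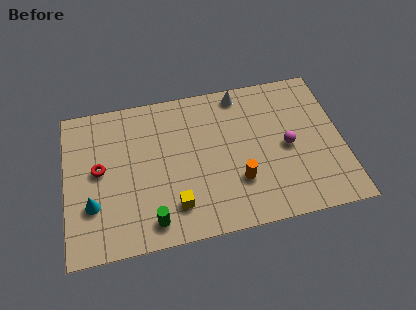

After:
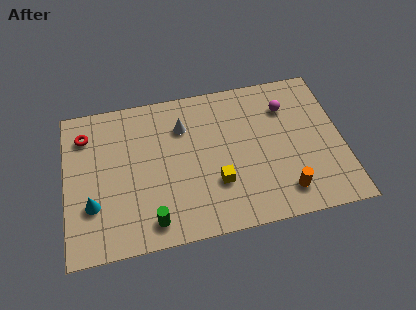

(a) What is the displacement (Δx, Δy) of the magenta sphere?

(0.1, 2.2)

The magenta sphere started near (10.4, 3.9) and ended near (10.5, 6.1).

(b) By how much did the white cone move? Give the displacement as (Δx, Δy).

(-2.8, -1.3)

The white cone was at about (8.4, 7.3) and moved to about (5.6, 6.0).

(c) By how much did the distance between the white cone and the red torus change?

-2.8

They were about 7.4 units apart before and 4.6 after — 2.8 units closer together.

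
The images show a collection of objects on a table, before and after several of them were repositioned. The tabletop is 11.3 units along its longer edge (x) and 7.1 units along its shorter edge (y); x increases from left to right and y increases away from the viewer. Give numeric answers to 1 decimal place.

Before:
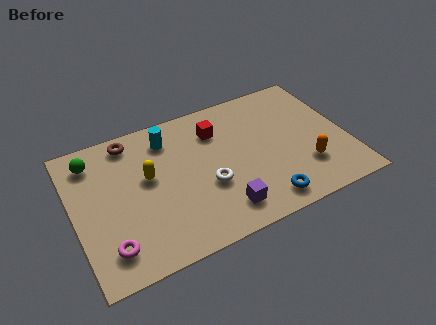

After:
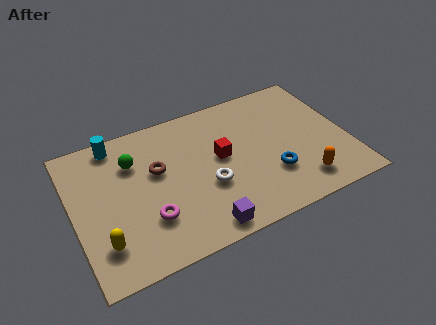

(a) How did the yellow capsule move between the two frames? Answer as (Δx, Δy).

(-2.1, -2.4)

The yellow capsule was at about (3.1, 4.1) and moved to about (1.0, 1.7).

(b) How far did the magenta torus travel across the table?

1.8

From (1.2, 1.4) to (2.9, 2.1), the magenta torus covered √(1.7² + 0.7²) ≈ 1.8 units.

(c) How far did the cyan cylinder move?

2.2

From (4.1, 5.7) to (2.0, 6.3), the cyan cylinder covered √(2.1² + 0.6²) ≈ 2.2 units.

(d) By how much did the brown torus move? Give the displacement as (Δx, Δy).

(0.9, -1.9)

The brown torus started near (2.6, 6.2) and ended near (3.5, 4.3).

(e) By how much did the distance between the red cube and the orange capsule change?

-0.7

The distance was about 4.7 in the first image and 4.0 in the second, so they moved 0.7 units closer together.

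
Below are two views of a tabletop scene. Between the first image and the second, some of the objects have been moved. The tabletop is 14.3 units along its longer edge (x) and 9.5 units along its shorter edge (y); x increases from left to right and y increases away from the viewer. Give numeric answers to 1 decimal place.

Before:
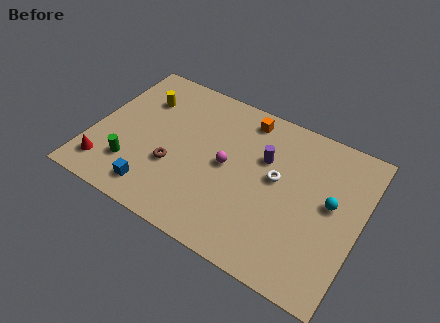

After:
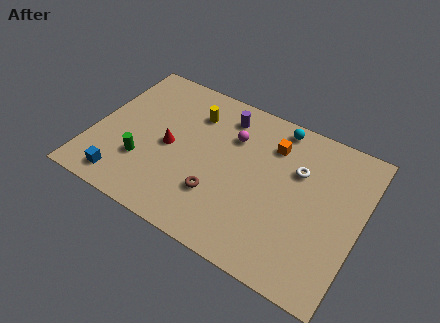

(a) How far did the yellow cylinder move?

2.8

The yellow cylinder was near (2.2, 6.9) before and (5.0, 7.2) after, so it travelled √(2.8² + 0.3²) ≈ 2.8 units.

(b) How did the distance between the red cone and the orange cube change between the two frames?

-3.4

The distance was about 9.3 in the first image and 5.9 in the second, so they moved 3.4 units closer together.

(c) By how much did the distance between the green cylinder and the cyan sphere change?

-2.1

Before: roughly 10.7 units apart; after: 8.6. That's 2.1 units closer together.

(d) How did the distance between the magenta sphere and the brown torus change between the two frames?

+0.9

The distance was about 3.0 in the first image and 3.9 in the second, so they moved 0.9 units further apart.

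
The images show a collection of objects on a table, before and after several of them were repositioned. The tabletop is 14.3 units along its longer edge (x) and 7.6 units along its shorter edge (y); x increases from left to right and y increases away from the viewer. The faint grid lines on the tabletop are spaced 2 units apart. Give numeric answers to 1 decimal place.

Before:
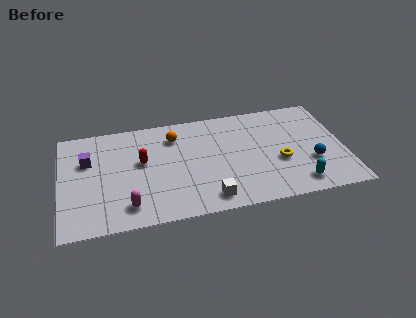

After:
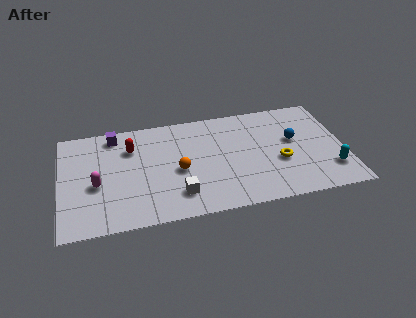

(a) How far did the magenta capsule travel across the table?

2.3

The magenta capsule was near (3.3, 1.4) before and (1.8, 3.2) after, so it travelled √(1.5² + 1.8²) ≈ 2.3 units.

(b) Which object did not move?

the yellow torus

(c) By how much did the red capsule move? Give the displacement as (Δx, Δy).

(-0.5, 1.1)

From the two frames, the red capsule sits at roughly (4.1, 4.4) before and (3.6, 5.5) after.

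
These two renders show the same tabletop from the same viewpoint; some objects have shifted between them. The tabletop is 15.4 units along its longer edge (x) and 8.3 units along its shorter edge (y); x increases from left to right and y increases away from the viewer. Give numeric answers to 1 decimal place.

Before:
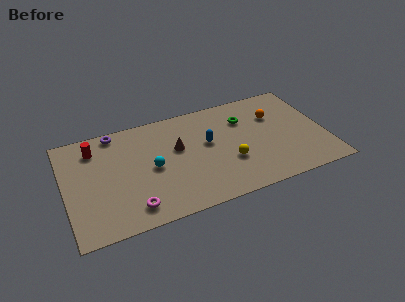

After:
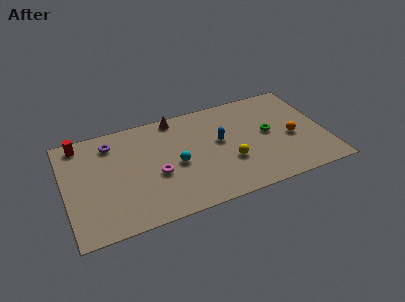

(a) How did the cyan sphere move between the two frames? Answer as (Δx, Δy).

(1.4, -0.2)

The cyan sphere was at about (5.1, 4.0) and moved to about (6.5, 3.8).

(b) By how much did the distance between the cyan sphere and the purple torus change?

+0.6

Before: roughly 4.0 units apart; after: 4.6. That's 0.6 units further apart.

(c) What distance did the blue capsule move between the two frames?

0.7

The blue capsule moved from about (8.5, 4.8) to (9.2, 4.7), a distance of √(0.7² + 0.1²) ≈ 0.7.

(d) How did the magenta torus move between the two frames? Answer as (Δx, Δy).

(1.6, 2.0)

The magenta torus was at about (3.7, 1.4) and moved to about (5.3, 3.4).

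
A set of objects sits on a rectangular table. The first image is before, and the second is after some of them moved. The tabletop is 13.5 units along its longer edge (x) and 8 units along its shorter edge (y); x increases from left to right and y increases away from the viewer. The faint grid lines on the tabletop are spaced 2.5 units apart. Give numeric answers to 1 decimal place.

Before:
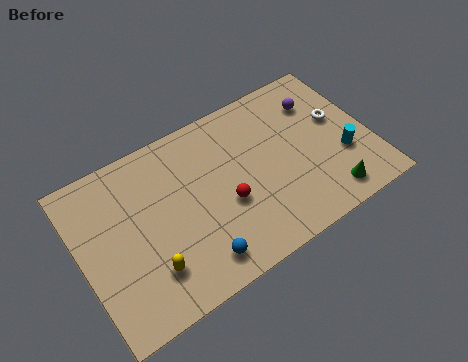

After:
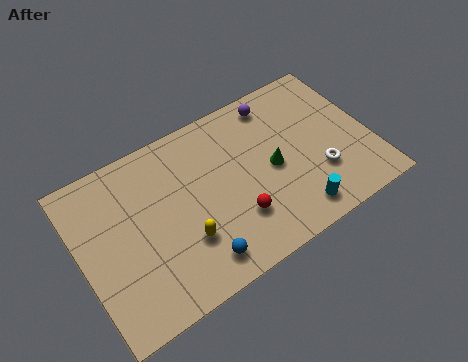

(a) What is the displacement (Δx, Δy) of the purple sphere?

(-1.9, 0.9)

From the two frames, the purple sphere sits at roughly (11.5, 6.0) before and (9.6, 6.9) after.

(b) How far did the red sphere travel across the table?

0.9

From (6.6, 3.2) to (6.9, 2.3), the red sphere covered √(0.3² + 0.9²) ≈ 0.9 units.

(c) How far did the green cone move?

3.4

The green cone moved from about (11.1, 1.2) to (8.9, 3.8), a distance of √(2.2² + 2.6²) ≈ 3.4.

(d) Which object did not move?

the blue sphere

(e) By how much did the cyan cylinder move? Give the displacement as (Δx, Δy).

(-2.6, -1.6)

The cyan cylinder was at about (12.1, 2.8) and moved to about (9.5, 1.2).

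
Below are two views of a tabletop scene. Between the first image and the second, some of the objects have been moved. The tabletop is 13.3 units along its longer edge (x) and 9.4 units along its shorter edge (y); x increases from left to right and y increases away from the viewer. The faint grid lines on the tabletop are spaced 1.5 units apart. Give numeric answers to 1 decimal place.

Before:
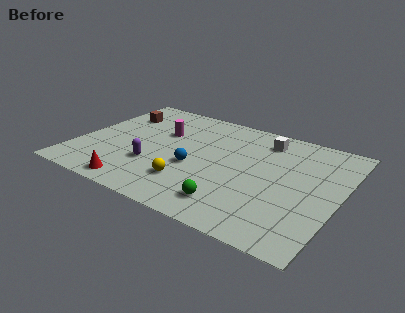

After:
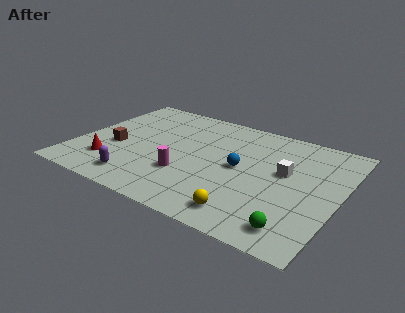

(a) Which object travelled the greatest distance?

the magenta cylinder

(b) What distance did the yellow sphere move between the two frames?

3.3

The yellow sphere was near (6.1, 2.4) before and (9.2, 1.4) after, so it travelled √(3.1² + 1.0²) ≈ 3.3 units.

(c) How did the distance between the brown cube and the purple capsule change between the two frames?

-1.9

The distance was about 4.7 in the first image and 2.8 in the second, so they moved 1.9 units closer together.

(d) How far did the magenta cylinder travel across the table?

3.6

The magenta cylinder was near (4.0, 6.1) before and (5.8, 3.0) after, so it travelled √(1.8² + 3.1²) ≈ 3.6 units.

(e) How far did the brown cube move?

3.1

From (1.5, 6.9) to (2.0, 3.8), the brown cube covered √(0.5² + 3.1²) ≈ 3.1 units.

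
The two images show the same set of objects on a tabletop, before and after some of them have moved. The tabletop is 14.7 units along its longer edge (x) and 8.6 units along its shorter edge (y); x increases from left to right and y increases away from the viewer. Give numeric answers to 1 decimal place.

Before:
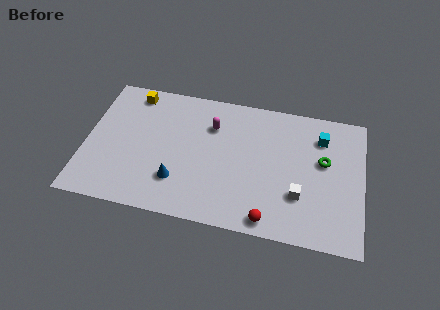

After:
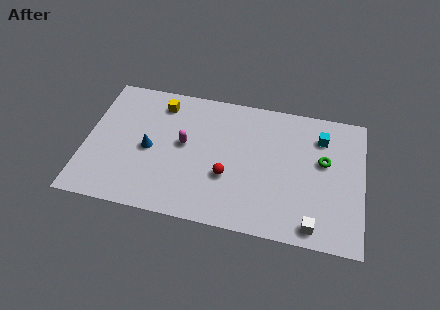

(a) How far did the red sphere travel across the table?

3.2

From (9.9, 0.9) to (7.6, 3.1), the red sphere covered √(2.3² + 2.2²) ≈ 3.2 units.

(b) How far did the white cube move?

1.9

The white cube was near (11.4, 2.7) before and (12.2, 1.0) after, so it travelled √(0.8² + 1.7²) ≈ 1.9 units.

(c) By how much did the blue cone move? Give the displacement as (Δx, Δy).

(-1.6, 1.7)

The blue cone was at about (5.0, 2.3) and moved to about (3.4, 4.0).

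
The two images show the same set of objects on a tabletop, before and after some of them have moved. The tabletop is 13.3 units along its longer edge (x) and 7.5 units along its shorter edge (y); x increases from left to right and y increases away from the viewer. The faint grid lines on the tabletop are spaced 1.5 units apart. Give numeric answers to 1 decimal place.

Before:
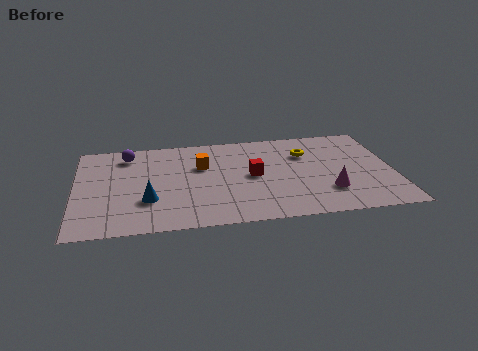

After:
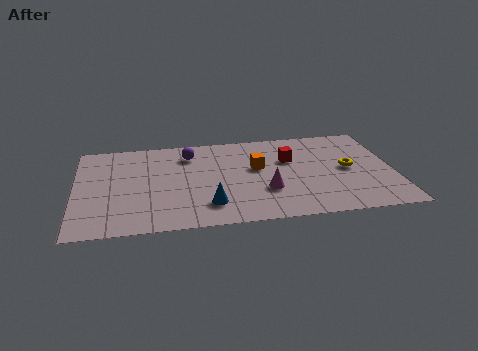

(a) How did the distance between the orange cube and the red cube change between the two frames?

-0.9

The distance was about 2.4 in the first image and 1.5 in the second, so they moved 0.9 units closer together.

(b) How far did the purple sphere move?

2.6

The purple sphere was near (2.2, 6.2) before and (4.8, 5.9) after, so it travelled √(2.6² + 0.3²) ≈ 2.6 units.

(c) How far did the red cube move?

1.9

The red cube was near (7.4, 3.8) before and (9.0, 4.9) after, so it travelled √(1.6² + 1.1²) ≈ 1.9 units.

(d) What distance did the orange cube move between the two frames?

2.4

The orange cube moved from about (5.3, 4.9) to (7.6, 4.4), a distance of √(2.3² + 0.5²) ≈ 2.4.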